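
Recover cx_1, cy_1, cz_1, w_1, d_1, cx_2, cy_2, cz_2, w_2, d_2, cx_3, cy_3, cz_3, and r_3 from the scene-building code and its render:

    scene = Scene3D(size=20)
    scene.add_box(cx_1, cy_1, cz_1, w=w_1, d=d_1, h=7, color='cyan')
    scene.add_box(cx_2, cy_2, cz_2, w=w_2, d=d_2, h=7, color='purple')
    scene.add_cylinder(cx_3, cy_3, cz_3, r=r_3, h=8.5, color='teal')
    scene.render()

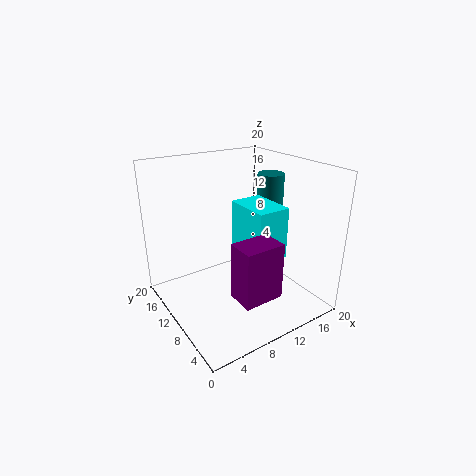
cx_1 = 10
cy_1 = 5
cz_1 = 8
w_1 = 4.5
d_1 = 6.5
cx_2 = 5
cy_2 = 0.5
cz_2 = 6
w_2 = 5
d_2 = 3.5
cx_3 = 17.5
cy_3 = 12.5
cz_3 = 9
r_3 = 2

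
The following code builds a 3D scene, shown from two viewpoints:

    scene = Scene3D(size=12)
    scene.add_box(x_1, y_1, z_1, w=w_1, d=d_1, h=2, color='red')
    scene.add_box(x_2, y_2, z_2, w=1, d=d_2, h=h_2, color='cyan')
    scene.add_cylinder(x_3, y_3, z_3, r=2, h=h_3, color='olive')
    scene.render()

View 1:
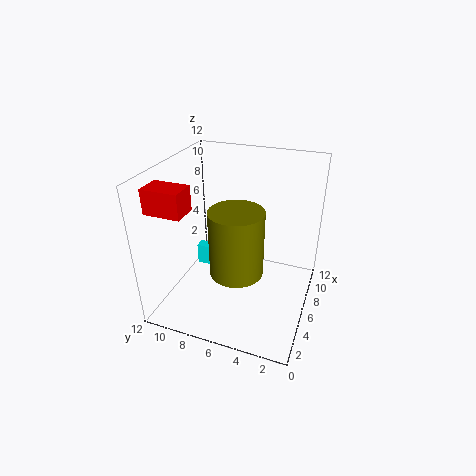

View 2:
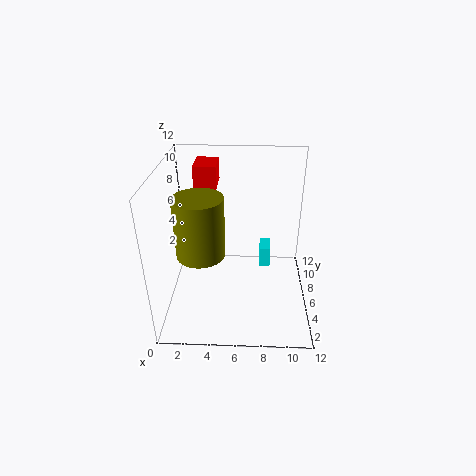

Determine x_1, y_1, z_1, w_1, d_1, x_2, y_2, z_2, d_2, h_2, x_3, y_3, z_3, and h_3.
x_1 = 2
y_1 = 9
z_1 = 9
w_1 = 2
d_1 = 3
x_2 = 8
y_2 = 9
z_2 = 1
d_2 = 2
h_2 = 2
x_3 = 3
y_3 = 5
z_3 = 5
h_3 = 5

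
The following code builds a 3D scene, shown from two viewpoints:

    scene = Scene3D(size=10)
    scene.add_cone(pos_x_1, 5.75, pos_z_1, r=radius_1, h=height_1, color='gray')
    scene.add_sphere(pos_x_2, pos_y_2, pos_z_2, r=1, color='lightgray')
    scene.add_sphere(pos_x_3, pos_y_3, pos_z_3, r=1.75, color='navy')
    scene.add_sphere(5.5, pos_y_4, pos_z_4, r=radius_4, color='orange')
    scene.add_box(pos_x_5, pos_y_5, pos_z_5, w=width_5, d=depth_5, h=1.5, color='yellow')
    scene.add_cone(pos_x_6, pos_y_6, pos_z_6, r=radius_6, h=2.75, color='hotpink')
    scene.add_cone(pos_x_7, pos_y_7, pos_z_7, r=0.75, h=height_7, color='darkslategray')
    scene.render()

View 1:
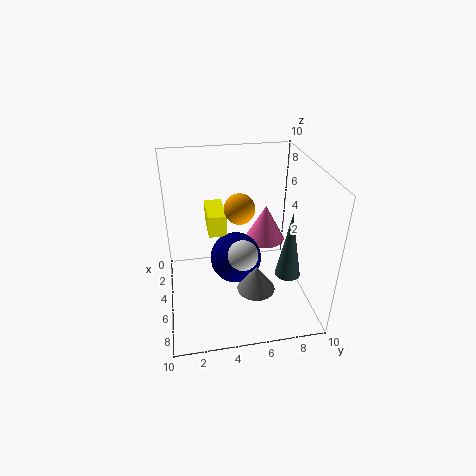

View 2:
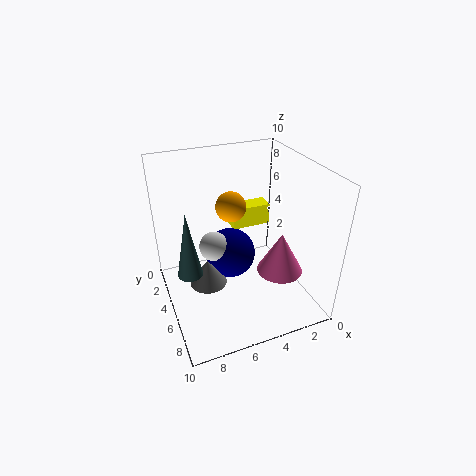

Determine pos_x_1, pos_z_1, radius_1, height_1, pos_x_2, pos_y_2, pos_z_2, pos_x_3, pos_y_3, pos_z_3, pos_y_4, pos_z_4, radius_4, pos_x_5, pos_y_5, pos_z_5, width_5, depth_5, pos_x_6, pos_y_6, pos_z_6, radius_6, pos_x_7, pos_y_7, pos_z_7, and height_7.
pos_x_1 = 7.5, pos_z_1 = 2.5, radius_1 = 1.25, height_1 = 1.75, pos_x_2 = 6.75, pos_y_2 = 5, pos_z_2 = 4.75, pos_x_3 = 5.5, pos_y_3 = 4.75, pos_z_3 = 3.75, pos_y_4 = 5, pos_z_4 = 7.5, radius_4 = 1, pos_x_5 = 2.25, pos_y_5 = 3, pos_z_5 = 5.25, width_5 = 2.75, depth_5 = 1.25, pos_x_6 = 3, pos_y_6 = 7.5, pos_z_6 = 3.5, radius_6 = 1.5, pos_x_7 = 9, pos_y_7 = 7.25, pos_z_7 = 4.75, height_7 = 4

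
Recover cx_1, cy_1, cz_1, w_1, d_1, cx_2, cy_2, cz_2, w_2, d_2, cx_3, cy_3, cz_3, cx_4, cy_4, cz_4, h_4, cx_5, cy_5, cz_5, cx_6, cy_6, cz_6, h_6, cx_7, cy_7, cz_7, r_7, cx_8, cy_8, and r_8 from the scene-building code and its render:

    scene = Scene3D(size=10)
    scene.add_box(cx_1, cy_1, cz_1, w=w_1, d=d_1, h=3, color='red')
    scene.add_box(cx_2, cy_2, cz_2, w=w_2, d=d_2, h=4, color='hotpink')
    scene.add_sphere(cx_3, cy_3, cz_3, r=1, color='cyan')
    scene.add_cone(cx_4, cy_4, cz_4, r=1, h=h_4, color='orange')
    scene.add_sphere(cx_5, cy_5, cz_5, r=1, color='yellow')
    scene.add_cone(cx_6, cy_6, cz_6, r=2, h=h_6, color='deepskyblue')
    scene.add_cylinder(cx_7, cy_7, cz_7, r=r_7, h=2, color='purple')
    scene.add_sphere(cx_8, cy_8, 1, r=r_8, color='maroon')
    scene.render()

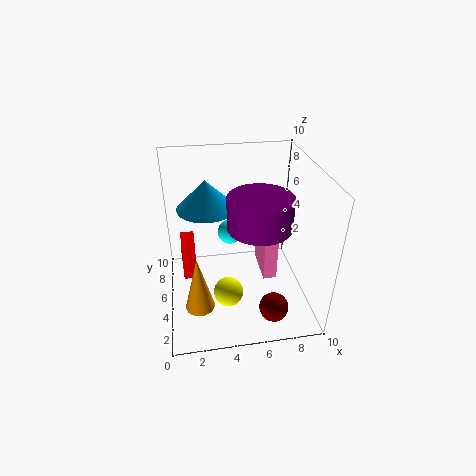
cx_1 = 1
cy_1 = 6
cz_1 = 1
w_1 = 1
d_1 = 2
cx_2 = 7
cy_2 = 5
cz_2 = 1
w_2 = 1
d_2 = 3
cx_3 = 5
cy_3 = 9
cz_3 = 3
cx_4 = 2
cy_4 = 3
cz_4 = 1
h_4 = 4
cx_5 = 4
cy_5 = 3
cz_5 = 2
cx_6 = 3
cy_6 = 6
cz_6 = 7
h_6 = 2
cx_7 = 6
cy_7 = 3
cz_7 = 7
r_7 = 2
cx_8 = 7
cy_8 = 2
r_8 = 1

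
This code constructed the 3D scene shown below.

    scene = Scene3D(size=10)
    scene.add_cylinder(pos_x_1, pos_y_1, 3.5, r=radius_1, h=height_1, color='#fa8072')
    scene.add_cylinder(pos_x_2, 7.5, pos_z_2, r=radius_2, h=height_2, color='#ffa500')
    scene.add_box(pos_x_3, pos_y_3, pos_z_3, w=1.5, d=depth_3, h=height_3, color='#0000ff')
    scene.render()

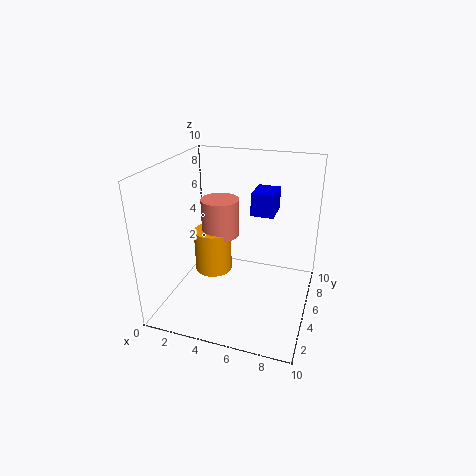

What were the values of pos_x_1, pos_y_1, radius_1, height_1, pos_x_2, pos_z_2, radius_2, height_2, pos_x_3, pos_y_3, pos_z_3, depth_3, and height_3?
pos_x_1 = 2.5; pos_y_1 = 8; radius_1 = 1.5; height_1 = 3; pos_x_2 = 2; pos_z_2 = 0.5; radius_2 = 1.5; height_2 = 3.5; pos_x_3 = 6; pos_y_3 = 4.5; pos_z_3 = 7; depth_3 = 2; height_3 = 1.5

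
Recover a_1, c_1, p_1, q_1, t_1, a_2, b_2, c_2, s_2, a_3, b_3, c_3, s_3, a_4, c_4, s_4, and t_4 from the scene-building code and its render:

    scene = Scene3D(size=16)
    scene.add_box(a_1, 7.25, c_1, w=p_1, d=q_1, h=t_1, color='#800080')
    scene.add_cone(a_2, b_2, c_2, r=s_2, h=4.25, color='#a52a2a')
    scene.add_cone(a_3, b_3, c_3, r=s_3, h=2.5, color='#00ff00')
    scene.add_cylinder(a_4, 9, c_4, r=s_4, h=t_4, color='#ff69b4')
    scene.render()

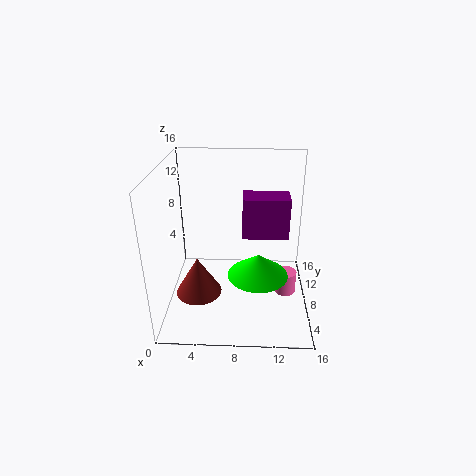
a_1 = 8.5
c_1 = 8.25
p_1 = 5
q_1 = 3
t_1 = 4.5
a_2 = 3.75
b_2 = 5.5
c_2 = 2.5
s_2 = 2.5
a_3 = 10.25
b_3 = 5.75
c_3 = 4.75
s_3 = 3.25
a_4 = 13.75
c_4 = 0.25
s_4 = 1.25
t_4 = 2.75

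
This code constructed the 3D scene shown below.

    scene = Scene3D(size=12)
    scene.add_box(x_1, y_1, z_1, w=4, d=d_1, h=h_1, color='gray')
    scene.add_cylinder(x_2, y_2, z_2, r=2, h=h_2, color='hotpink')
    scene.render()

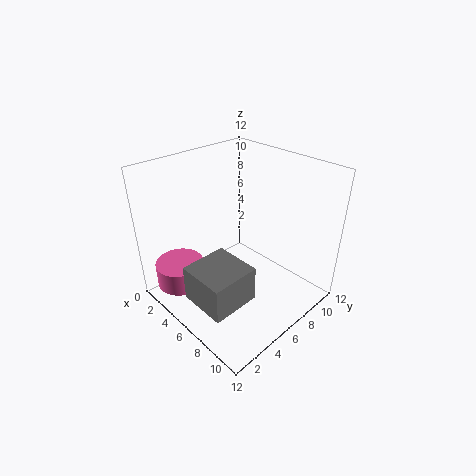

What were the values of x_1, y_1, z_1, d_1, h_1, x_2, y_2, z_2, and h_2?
x_1 = 5
y_1 = 1
z_1 = 2
d_1 = 4
h_1 = 3
x_2 = 3
y_2 = 2
z_2 = 2
h_2 = 2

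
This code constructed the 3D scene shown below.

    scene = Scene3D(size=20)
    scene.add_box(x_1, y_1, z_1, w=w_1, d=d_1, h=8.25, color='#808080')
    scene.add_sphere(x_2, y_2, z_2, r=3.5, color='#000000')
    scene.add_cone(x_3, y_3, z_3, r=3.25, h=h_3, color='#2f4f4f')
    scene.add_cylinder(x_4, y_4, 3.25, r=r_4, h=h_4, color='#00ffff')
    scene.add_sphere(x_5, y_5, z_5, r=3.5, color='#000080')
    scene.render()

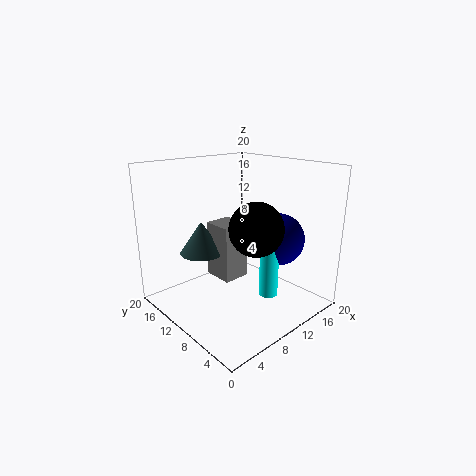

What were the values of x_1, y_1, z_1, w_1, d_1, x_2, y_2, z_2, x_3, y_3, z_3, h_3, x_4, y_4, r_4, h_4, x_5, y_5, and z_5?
x_1 = 8.75
y_1 = 11
z_1 = 3
w_1 = 4
d_1 = 4.5
x_2 = 9.25
y_2 = 5.75
z_2 = 12.5
x_3 = 7.75
y_3 = 15.5
z_3 = 6.75
h_3 = 4.75
x_4 = 10.75
y_4 = 4.75
r_4 = 1.25
h_4 = 7
x_5 = 13.25
y_5 = 5.5
z_5 = 10.25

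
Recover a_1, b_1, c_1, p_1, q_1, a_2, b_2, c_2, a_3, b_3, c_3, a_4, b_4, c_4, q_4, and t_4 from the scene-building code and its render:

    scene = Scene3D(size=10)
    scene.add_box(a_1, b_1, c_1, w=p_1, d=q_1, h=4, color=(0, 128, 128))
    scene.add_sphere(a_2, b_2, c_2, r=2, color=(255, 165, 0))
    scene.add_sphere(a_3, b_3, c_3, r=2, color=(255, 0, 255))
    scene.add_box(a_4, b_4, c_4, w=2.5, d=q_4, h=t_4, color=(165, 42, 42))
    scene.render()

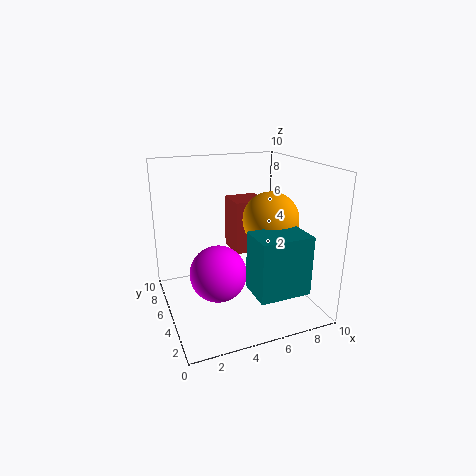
a_1 = 5
b_1 = 1
c_1 = 2
p_1 = 3.5
q_1 = 2.5
a_2 = 7.5
b_2 = 5
c_2 = 6
a_3 = 3.5
b_3 = 5
c_3 = 2.5
a_4 = 5.5
b_4 = 6.5
c_4 = 3
q_4 = 2.5
t_4 = 4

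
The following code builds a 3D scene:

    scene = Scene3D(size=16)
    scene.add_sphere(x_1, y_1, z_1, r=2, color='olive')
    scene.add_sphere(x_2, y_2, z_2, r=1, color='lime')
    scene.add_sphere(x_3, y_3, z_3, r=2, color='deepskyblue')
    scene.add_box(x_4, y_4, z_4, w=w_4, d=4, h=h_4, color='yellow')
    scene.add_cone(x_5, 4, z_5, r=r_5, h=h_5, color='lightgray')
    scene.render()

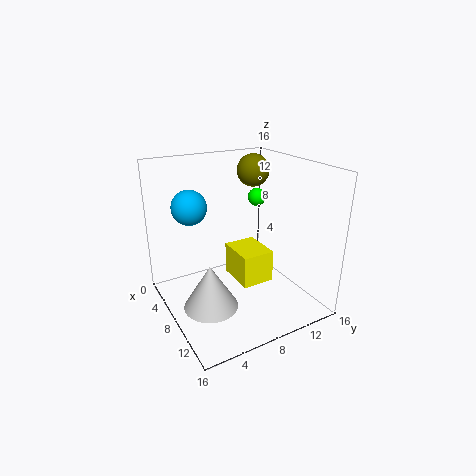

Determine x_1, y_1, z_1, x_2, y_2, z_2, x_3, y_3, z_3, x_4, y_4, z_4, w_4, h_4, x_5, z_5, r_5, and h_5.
x_1 = 3, y_1 = 13, z_1 = 14, x_2 = 7, y_2 = 11, z_2 = 12, x_3 = 4, y_3 = 4, z_3 = 11, x_4 = 3, y_4 = 9, z_4 = 1, w_4 = 5, h_4 = 4, x_5 = 9, z_5 = 1, r_5 = 3, h_5 = 5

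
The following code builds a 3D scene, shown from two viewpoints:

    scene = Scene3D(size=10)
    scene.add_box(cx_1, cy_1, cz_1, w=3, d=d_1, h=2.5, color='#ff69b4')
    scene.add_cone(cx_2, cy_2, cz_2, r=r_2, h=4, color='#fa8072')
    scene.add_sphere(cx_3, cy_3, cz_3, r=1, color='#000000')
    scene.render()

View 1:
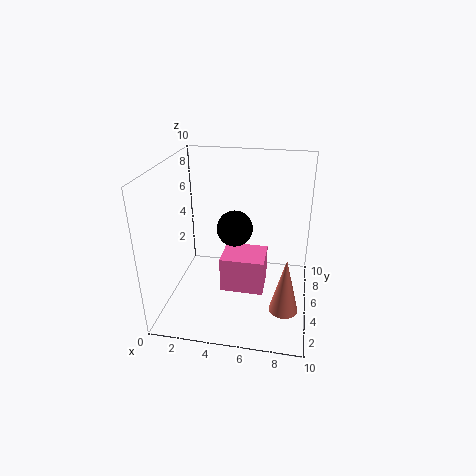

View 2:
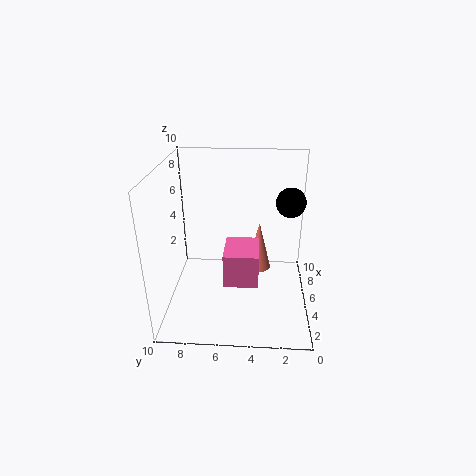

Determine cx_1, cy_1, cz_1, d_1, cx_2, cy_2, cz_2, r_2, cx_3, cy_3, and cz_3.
cx_1 = 4
cy_1 = 3.5
cz_1 = 1.5
d_1 = 2.5
cx_2 = 8.5
cy_2 = 3.5
cz_2 = 0.5
r_2 = 1
cx_3 = 5.5
cy_3 = 1.5
cz_3 = 7.5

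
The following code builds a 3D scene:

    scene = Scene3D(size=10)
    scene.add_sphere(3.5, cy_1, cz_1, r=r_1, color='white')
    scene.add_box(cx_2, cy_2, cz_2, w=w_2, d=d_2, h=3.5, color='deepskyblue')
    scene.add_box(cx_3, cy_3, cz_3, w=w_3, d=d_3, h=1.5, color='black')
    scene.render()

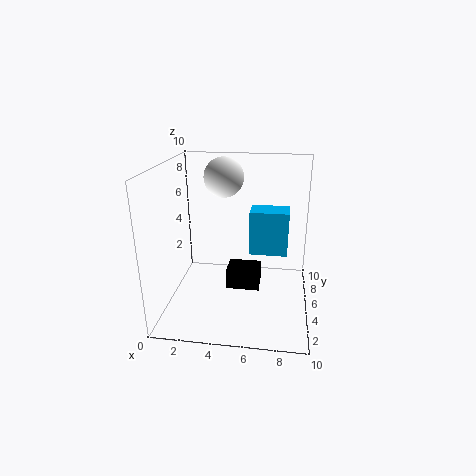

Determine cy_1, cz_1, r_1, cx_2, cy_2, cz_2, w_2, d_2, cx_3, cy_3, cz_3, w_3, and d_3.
cy_1 = 8; cz_1 = 8.5; r_1 = 1.5; cx_2 = 5.5; cy_2 = 7.5; cz_2 = 2.5; w_2 = 3; d_2 = 2; cx_3 = 4; cy_3 = 5.5; cz_3 = 0.5; w_3 = 2.5; d_3 = 2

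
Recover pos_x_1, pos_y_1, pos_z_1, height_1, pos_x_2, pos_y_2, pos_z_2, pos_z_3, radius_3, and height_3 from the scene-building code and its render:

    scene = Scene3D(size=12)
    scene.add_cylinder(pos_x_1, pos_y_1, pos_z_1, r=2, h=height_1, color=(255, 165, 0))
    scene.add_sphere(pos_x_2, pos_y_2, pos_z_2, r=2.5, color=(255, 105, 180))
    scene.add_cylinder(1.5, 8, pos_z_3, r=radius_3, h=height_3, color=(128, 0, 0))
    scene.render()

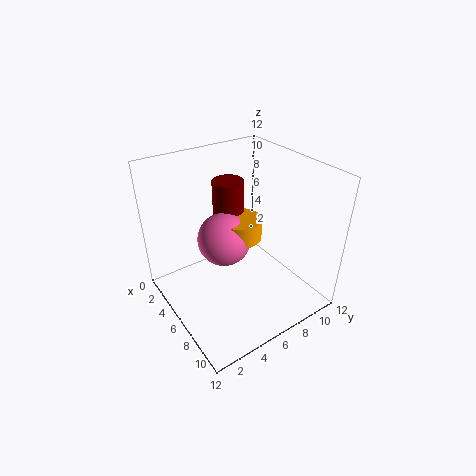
pos_x_1 = 3.5
pos_y_1 = 8
pos_z_1 = 4
height_1 = 2
pos_x_2 = 3
pos_y_2 = 6.5
pos_z_2 = 4
pos_z_3 = 4.5
radius_3 = 1.5
height_3 = 4.5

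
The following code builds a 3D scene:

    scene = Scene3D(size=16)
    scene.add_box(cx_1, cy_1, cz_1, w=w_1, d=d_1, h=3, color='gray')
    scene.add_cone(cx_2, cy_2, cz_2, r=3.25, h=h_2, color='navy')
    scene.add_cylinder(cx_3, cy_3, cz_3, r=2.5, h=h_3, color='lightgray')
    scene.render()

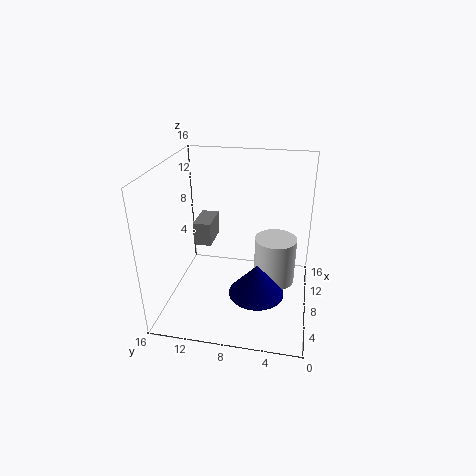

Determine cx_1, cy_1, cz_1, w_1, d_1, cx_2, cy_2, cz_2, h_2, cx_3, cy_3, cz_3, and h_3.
cx_1 = 11.5
cy_1 = 12.25
cz_1 = 4.5
w_1 = 4.25
d_1 = 2.25
cx_2 = 7.75
cy_2 = 5.75
cz_2 = 1
h_2 = 3.75
cx_3 = 11
cy_3 = 4
cz_3 = 1
h_3 = 5.75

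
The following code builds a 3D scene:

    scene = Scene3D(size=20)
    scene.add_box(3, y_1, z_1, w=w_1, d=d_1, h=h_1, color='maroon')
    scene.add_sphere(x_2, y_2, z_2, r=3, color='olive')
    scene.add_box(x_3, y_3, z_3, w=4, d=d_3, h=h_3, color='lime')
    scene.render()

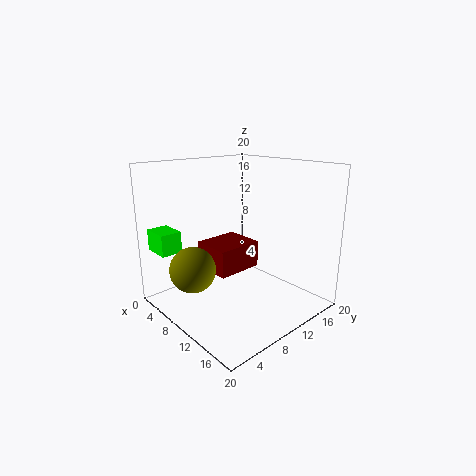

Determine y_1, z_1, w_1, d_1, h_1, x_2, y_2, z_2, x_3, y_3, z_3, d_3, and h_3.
y_1 = 8; z_1 = 4; w_1 = 6; d_1 = 7; h_1 = 4; x_2 = 9; y_2 = 3; z_2 = 7; x_3 = 1; y_3 = 1; z_3 = 8; d_3 = 3; h_3 = 3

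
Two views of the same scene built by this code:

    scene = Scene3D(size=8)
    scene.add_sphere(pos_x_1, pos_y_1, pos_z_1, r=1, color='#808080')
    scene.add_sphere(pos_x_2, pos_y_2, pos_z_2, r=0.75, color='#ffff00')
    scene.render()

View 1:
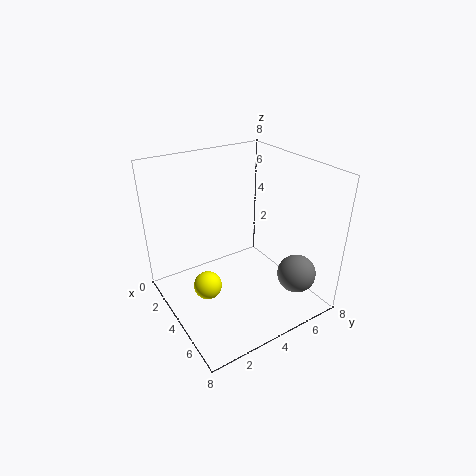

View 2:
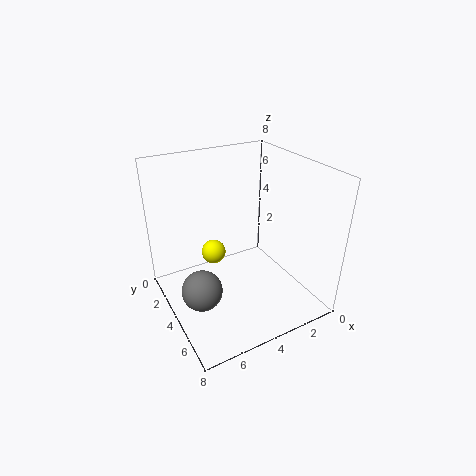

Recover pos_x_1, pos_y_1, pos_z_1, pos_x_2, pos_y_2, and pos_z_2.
pos_x_1 = 7
pos_y_1 = 5.75
pos_z_1 = 2.75
pos_x_2 = 4.5
pos_y_2 = 1.75
pos_z_2 = 2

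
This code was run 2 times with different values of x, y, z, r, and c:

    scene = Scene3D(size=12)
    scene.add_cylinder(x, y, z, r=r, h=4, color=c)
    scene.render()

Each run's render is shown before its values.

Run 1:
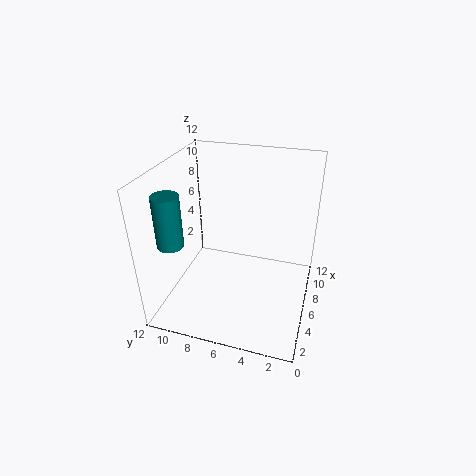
x = 2; y = 10; z = 7; r = 1; c = 'teal'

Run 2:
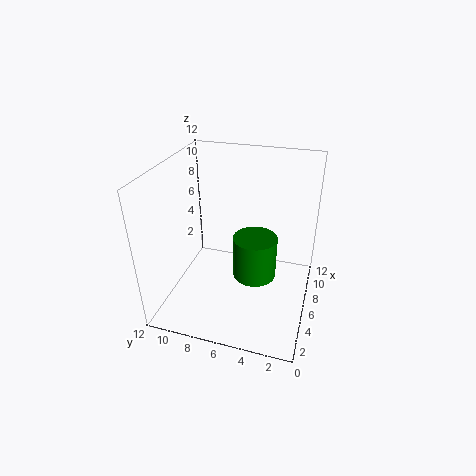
x = 8; y = 5; z = 1; r = 2; c = 'green'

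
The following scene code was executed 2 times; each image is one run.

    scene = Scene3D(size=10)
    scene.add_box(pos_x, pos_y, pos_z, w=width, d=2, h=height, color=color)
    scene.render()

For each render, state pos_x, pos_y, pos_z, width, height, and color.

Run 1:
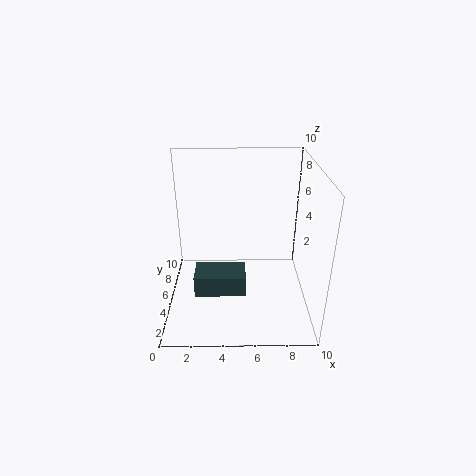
pos_x = 2, pos_y = 3, pos_z = 1.5, width = 3.5, height = 1.5, color = 'darkslategray'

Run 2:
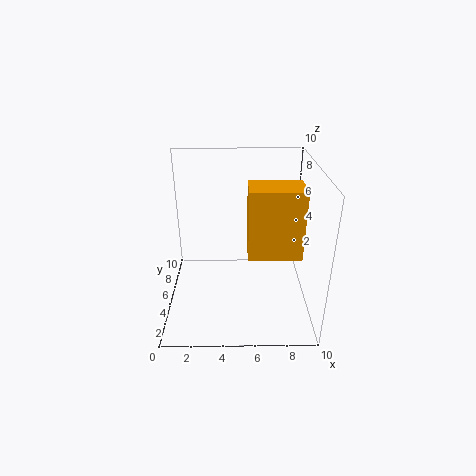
pos_x = 5.5, pos_y = 0.5, pos_z = 6, width = 3, height = 4, color = 'orange'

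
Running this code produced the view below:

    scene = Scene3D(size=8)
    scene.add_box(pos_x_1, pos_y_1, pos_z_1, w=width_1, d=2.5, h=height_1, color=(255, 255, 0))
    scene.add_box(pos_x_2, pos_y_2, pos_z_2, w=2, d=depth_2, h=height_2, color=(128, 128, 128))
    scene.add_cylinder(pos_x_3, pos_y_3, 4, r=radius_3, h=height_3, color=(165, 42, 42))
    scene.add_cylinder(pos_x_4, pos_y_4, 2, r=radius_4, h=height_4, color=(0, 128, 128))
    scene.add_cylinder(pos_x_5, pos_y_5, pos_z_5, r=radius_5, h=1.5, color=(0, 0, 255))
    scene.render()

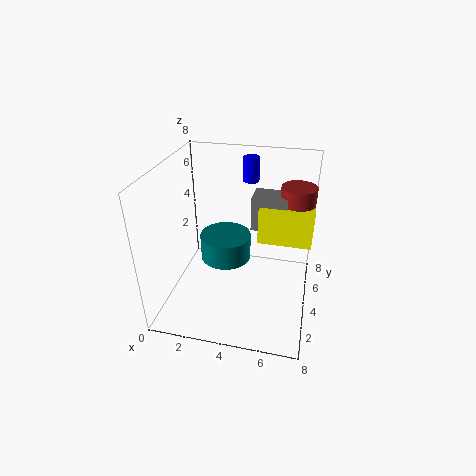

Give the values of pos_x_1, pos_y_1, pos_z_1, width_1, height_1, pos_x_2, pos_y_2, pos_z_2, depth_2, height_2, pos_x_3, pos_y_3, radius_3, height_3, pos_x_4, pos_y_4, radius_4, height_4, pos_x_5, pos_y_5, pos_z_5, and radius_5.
pos_x_1 = 5, pos_y_1 = 4.5, pos_z_1 = 3.5, width_1 = 3, height_1 = 2, pos_x_2 = 4.5, pos_y_2 = 5, pos_z_2 = 4, depth_2 = 1.5, height_2 = 2, pos_x_3 = 7, pos_y_3 = 6, radius_3 = 1, height_3 = 2.5, pos_x_4 = 3, pos_y_4 = 5, radius_4 = 1.5, height_4 = 1.5, pos_x_5 = 4, pos_y_5 = 7.5, pos_z_5 = 6, radius_5 = 0.5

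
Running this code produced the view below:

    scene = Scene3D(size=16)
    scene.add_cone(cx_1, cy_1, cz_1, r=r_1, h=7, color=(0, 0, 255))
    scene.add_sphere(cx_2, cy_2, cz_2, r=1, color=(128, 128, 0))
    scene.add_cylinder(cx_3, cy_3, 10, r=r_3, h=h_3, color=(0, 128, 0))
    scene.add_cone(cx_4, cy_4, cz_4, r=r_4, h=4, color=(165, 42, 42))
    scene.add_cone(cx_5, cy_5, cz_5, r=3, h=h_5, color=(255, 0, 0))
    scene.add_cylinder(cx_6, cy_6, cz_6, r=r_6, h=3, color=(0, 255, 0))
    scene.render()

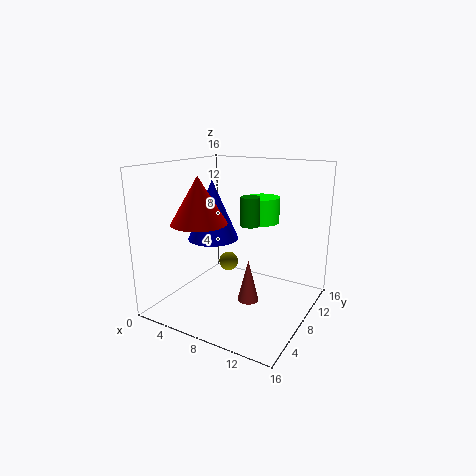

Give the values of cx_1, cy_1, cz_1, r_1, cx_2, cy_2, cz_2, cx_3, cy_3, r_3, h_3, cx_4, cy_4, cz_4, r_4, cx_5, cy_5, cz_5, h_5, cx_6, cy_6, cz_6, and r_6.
cx_1 = 4; cy_1 = 9; cz_1 = 7; r_1 = 3; cx_2 = 8; cy_2 = 6; cz_2 = 6; cx_3 = 10; cy_3 = 7; r_3 = 1; h_3 = 3; cx_4 = 12; cy_4 = 3; cz_4 = 4; r_4 = 1; cx_5 = 5; cy_5 = 5; cz_5 = 10; h_5 = 5; cx_6 = 9; cy_6 = 12; cz_6 = 9; r_6 = 2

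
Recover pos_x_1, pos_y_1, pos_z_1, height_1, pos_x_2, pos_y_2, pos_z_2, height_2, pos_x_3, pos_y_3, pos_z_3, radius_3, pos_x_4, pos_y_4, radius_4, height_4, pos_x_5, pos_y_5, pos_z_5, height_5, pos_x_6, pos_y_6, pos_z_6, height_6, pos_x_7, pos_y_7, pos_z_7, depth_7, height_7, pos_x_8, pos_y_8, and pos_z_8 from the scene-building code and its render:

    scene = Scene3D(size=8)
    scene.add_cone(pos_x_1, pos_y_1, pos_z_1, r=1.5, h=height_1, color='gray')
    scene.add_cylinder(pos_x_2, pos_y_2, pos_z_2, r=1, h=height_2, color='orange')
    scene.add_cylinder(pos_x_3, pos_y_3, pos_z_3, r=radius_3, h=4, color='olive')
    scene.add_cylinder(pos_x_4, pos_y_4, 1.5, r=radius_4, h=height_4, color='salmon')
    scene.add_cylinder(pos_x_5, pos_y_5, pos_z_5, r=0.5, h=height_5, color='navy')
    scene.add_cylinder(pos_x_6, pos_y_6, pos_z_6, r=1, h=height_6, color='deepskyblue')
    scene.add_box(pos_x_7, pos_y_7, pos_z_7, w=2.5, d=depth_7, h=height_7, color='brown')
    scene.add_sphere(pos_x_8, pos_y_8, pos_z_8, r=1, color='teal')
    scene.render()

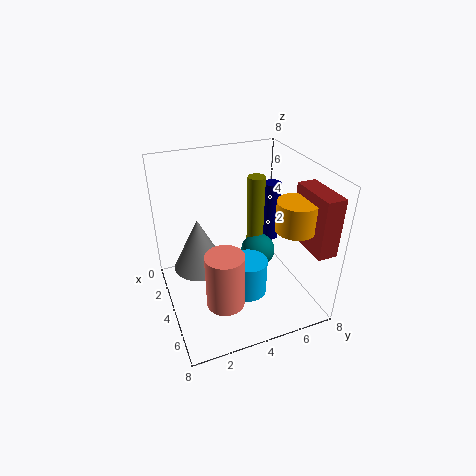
pos_x_1 = 3; pos_y_1 = 2; pos_z_1 = 2; height_1 = 3; pos_x_2 = 6.5; pos_y_2 = 6; pos_z_2 = 5.5; height_2 = 1.5; pos_x_3 = 3; pos_y_3 = 5.5; pos_z_3 = 3; radius_3 = 0.5; pos_x_4 = 6; pos_y_4 = 2.5; radius_4 = 1; height_4 = 3; pos_x_5 = 3; pos_y_5 = 6.5; pos_z_5 = 3; height_5 = 3.5; pos_x_6 = 5.5; pos_y_6 = 4; pos_z_6 = 1.5; height_6 = 2; pos_x_7 = 5.5; pos_y_7 = 6.5; pos_z_7 = 4.5; depth_7 = 1; height_7 = 3; pos_x_8 = 3.5; pos_y_8 = 5.5; pos_z_8 = 2.5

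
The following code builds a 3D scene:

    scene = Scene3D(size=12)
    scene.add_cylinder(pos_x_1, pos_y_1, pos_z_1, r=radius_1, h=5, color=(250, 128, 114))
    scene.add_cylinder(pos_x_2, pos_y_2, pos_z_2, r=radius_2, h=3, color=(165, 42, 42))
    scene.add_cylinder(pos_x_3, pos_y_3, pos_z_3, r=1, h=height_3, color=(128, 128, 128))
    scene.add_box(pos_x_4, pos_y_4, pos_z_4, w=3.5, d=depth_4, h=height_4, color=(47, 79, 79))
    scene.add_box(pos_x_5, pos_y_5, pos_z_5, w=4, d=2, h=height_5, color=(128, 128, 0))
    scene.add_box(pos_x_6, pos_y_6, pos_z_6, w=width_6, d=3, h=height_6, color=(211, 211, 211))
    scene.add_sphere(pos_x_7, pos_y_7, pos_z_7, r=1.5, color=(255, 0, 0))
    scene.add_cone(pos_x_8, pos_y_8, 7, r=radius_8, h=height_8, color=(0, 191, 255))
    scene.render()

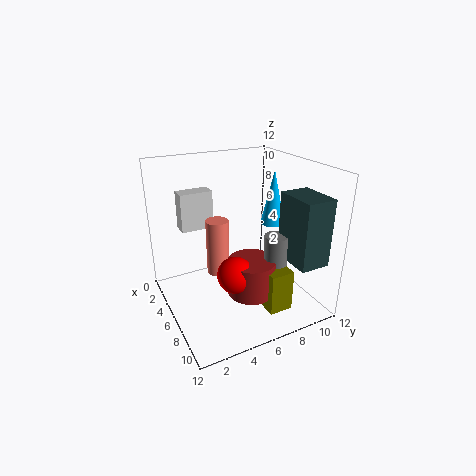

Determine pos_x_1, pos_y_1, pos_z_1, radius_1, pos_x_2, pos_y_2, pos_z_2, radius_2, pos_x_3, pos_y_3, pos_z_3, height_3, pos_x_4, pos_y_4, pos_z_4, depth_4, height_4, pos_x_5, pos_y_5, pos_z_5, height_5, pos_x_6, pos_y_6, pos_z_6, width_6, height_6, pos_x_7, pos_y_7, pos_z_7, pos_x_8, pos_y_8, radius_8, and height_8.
pos_x_1 = 4; pos_y_1 = 5; pos_z_1 = 2; radius_1 = 1; pos_x_2 = 7.5; pos_y_2 = 6.5; pos_z_2 = 1.5; radius_2 = 2; pos_x_3 = 8; pos_y_3 = 8.5; pos_z_3 = 0.5; height_3 = 6; pos_x_4 = 7.5; pos_y_4 = 9; pos_z_4 = 4.5; depth_4 = 2.5; height_4 = 5.5; pos_x_5 = 6; pos_y_5 = 7; pos_z_5 = 0.5; height_5 = 3.5; pos_x_6 = 0.5; pos_y_6 = 2.5; pos_z_6 = 5.5; width_6 = 1.5; height_6 = 3.5; pos_x_7 = 7.5; pos_y_7 = 5; pos_z_7 = 3.5; pos_x_8 = 6.5; pos_y_8 = 9; radius_8 = 1; height_8 = 4.5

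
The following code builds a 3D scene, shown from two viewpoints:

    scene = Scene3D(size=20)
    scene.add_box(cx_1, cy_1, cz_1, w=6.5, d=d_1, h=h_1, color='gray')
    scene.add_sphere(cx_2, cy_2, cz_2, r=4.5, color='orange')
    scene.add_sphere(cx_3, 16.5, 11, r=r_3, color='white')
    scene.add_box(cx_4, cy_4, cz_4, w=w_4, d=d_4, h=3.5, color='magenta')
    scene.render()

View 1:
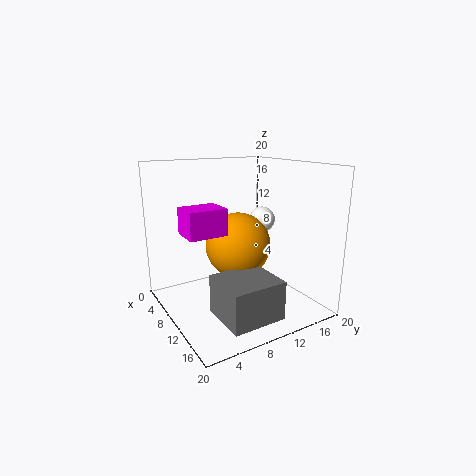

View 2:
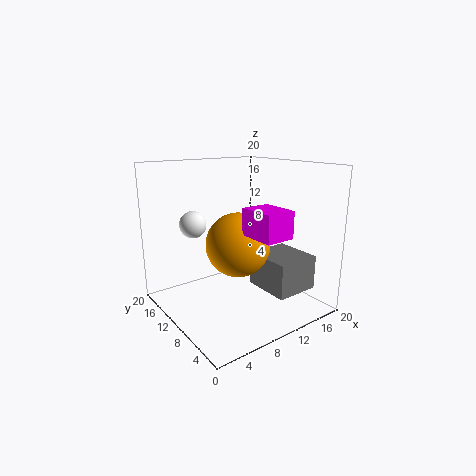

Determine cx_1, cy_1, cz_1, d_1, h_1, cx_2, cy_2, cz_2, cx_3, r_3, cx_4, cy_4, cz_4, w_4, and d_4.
cx_1 = 13; cy_1 = 4; cz_1 = 2; d_1 = 7; h_1 = 5; cx_2 = 10; cy_2 = 10; cz_2 = 9; cx_3 = 6.5; r_3 = 2; cx_4 = 8.5; cy_4 = 2; cz_4 = 11.5; w_4 = 4; d_4 = 5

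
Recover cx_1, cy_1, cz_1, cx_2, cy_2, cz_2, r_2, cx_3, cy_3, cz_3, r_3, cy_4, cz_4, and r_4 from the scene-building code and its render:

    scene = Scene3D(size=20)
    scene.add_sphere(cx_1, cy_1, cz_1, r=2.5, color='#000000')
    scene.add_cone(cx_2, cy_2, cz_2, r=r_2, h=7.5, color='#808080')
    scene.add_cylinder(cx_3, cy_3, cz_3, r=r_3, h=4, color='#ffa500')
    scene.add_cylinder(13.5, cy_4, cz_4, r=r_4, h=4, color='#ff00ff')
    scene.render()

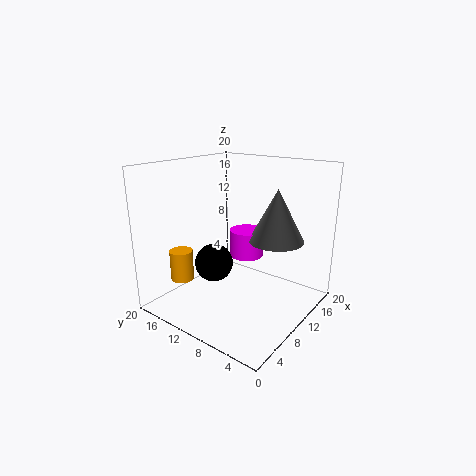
cx_1 = 6, cy_1 = 11, cz_1 = 7.5, cx_2 = 14.5, cy_2 = 6.5, cz_2 = 9, r_2 = 4, cx_3 = 3, cy_3 = 14, cz_3 = 5.5, r_3 = 1.5, cy_4 = 11, cz_4 = 6, r_4 = 2.5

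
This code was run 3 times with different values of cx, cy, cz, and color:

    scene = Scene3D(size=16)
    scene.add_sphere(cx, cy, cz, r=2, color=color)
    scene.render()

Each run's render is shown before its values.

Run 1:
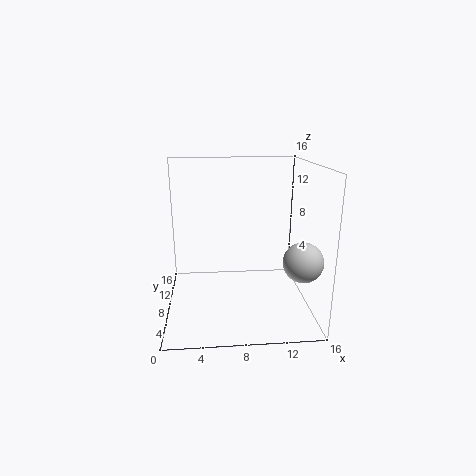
cx = 14; cy = 3; cz = 7; color = 'lightgray'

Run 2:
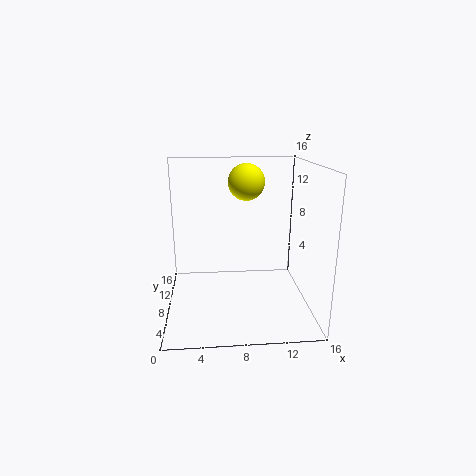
cx = 9; cy = 9; cz = 14; color = 'yellow'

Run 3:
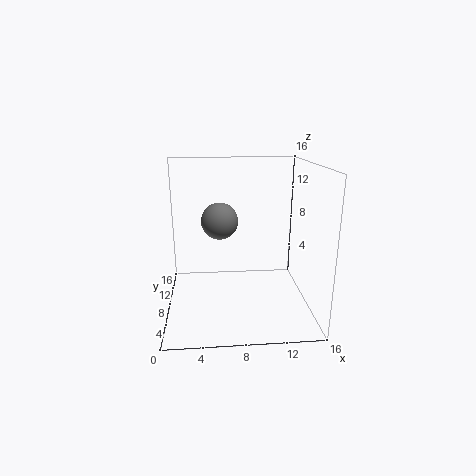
cx = 6; cy = 8; cz = 10; color = 'gray'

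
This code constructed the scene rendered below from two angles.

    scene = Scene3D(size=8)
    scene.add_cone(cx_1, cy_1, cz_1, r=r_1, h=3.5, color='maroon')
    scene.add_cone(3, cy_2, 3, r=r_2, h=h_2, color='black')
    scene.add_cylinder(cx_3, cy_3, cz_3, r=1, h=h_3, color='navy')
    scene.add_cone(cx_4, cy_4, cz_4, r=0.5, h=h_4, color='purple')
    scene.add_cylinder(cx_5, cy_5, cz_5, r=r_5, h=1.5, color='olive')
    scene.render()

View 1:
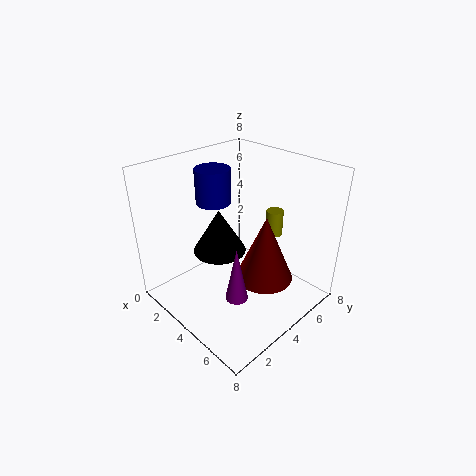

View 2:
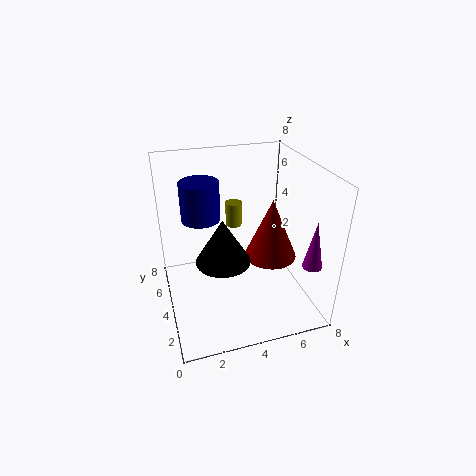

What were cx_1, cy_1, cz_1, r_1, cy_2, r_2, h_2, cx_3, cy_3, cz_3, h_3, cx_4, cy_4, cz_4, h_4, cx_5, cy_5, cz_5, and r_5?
cx_1 = 6; cy_1 = 4; cz_1 = 2.5; r_1 = 1.5; cy_2 = 3.5; r_2 = 1.5; h_2 = 2.5; cx_3 = 2; cy_3 = 4; cz_3 = 5.5; h_3 = 2; cx_4 = 7; cy_4 = 1; cz_4 = 3.5; h_4 = 2.5; cx_5 = 4.5; cy_5 = 6.5; cz_5 = 3.5; r_5 = 0.5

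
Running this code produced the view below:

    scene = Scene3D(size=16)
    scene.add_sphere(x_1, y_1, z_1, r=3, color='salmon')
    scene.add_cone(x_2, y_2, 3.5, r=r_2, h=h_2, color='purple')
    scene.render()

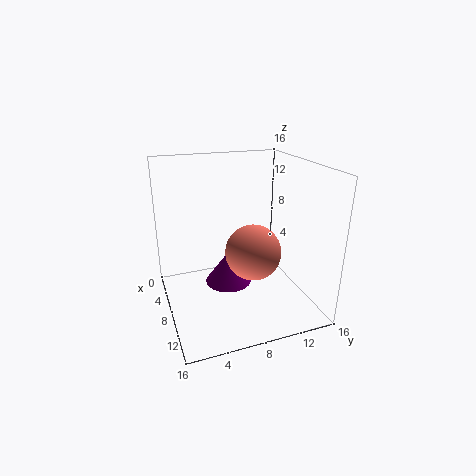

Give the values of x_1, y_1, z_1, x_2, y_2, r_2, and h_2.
x_1 = 10; y_1 = 9; z_1 = 7; x_2 = 9; y_2 = 6.5; r_2 = 2.5; h_2 = 3.5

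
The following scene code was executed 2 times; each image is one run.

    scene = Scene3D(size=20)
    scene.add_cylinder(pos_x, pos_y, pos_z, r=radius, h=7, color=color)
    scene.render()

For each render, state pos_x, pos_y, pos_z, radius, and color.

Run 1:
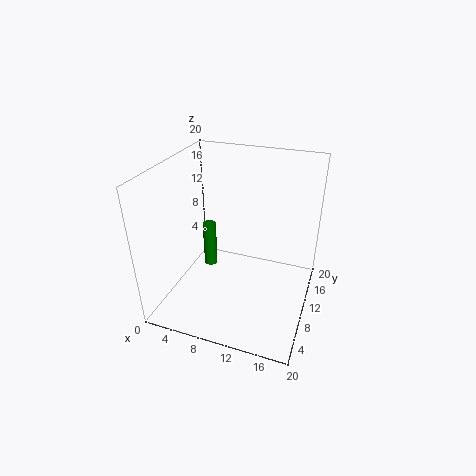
pos_x = 4.5, pos_y = 12.5, pos_z = 3, radius = 1, color = 'green'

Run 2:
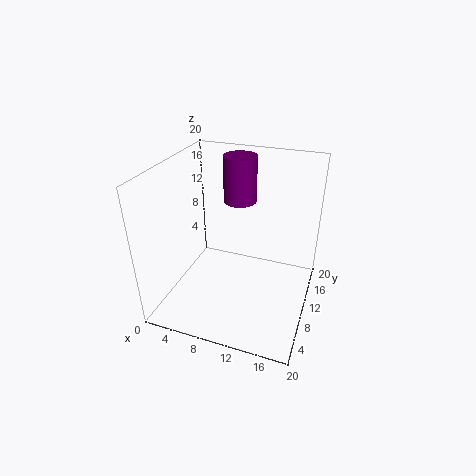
pos_x = 8, pos_y = 16.5, pos_z = 12.5, radius = 2.5, color = 'purple'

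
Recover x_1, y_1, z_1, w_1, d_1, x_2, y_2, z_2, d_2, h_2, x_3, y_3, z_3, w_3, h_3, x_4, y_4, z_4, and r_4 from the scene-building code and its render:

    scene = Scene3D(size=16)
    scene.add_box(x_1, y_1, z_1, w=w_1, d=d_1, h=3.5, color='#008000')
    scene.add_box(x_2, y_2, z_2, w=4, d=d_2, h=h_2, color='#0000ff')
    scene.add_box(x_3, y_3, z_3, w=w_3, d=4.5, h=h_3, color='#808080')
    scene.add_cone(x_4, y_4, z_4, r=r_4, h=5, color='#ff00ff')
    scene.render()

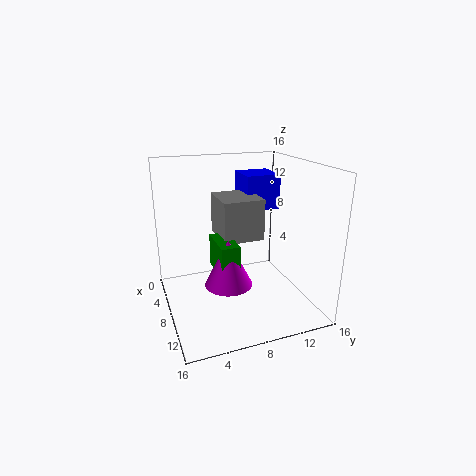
x_1 = 7, y_1 = 5, z_1 = 5, w_1 = 4.5, d_1 = 2, x_2 = 3, y_2 = 9.5, z_2 = 10.5, d_2 = 4, h_2 = 4, x_3 = 4.5, y_3 = 6, z_3 = 8, w_3 = 5, h_3 = 4.5, x_4 = 10.5, y_4 = 6, z_4 = 4, r_4 = 2.5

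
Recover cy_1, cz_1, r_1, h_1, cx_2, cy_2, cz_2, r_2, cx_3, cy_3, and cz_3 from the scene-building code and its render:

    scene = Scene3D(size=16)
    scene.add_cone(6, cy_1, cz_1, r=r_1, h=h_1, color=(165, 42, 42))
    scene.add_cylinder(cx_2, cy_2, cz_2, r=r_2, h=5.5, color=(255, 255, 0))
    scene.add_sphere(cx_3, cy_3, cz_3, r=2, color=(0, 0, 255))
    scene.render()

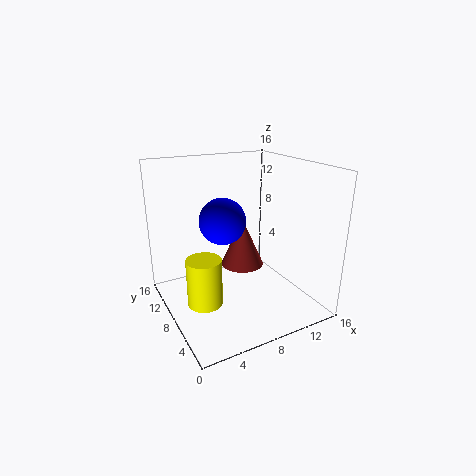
cy_1 = 3.5, cz_1 = 7.5, r_1 = 2, h_1 = 4.5, cx_2 = 4, cy_2 = 8.5, cz_2 = 0.5, r_2 = 2, cx_3 = 3.5, cy_3 = 2.5, cz_3 = 12.5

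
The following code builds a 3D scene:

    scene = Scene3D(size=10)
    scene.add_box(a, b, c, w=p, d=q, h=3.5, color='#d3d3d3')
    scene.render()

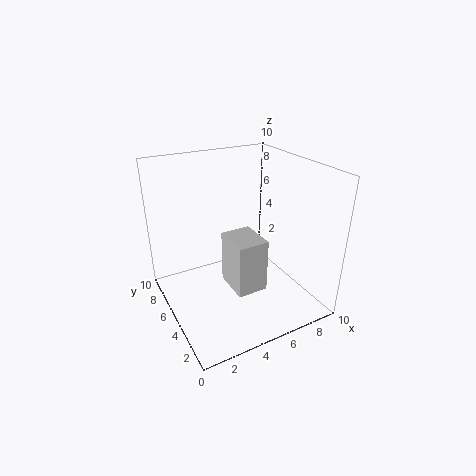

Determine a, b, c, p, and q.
a = 3.5
b = 2
c = 2.5
p = 2
q = 2.5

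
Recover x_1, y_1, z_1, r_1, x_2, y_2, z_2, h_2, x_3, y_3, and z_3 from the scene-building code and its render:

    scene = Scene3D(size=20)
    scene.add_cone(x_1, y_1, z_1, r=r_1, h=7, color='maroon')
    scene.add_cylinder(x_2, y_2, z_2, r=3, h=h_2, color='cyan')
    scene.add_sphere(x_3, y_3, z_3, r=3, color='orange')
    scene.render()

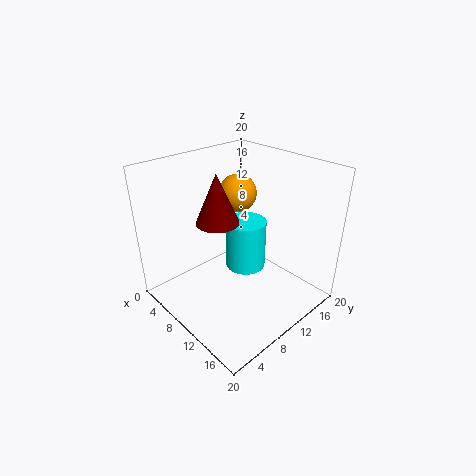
x_1 = 7.5
y_1 = 8.5
z_1 = 12
r_1 = 3
x_2 = 8.5
y_2 = 13
z_2 = 3.5
h_2 = 7.5
x_3 = 3.5
y_3 = 16
z_3 = 13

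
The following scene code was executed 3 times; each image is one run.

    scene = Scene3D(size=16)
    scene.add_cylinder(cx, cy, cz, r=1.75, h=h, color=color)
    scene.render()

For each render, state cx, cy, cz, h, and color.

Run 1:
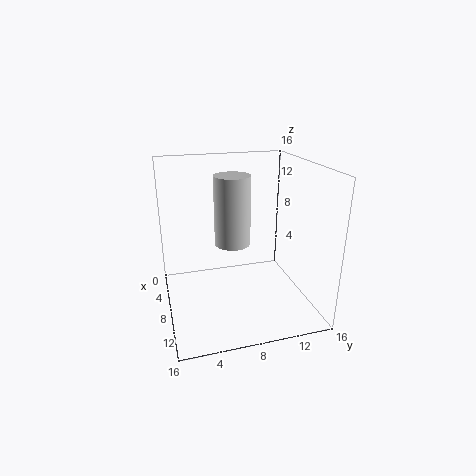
cx = 11.25; cy = 6.5; cz = 9; h = 6.75; color = 'lightgray'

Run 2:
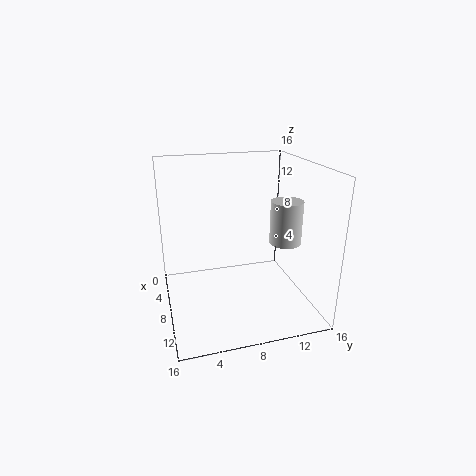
cx = 9.5; cy = 13; cz = 7.5; h = 4.75; color = 'lightgray'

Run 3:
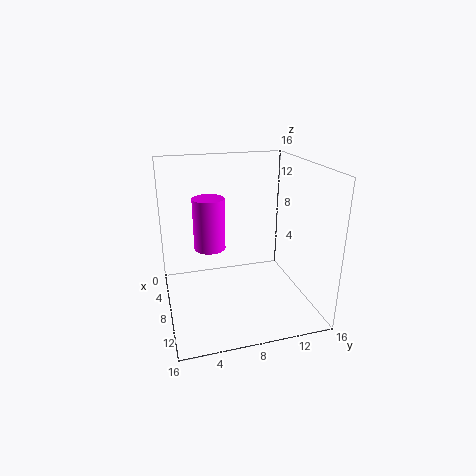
cx = 7; cy = 5; cz = 6.75; h = 5.75; color = 'magenta'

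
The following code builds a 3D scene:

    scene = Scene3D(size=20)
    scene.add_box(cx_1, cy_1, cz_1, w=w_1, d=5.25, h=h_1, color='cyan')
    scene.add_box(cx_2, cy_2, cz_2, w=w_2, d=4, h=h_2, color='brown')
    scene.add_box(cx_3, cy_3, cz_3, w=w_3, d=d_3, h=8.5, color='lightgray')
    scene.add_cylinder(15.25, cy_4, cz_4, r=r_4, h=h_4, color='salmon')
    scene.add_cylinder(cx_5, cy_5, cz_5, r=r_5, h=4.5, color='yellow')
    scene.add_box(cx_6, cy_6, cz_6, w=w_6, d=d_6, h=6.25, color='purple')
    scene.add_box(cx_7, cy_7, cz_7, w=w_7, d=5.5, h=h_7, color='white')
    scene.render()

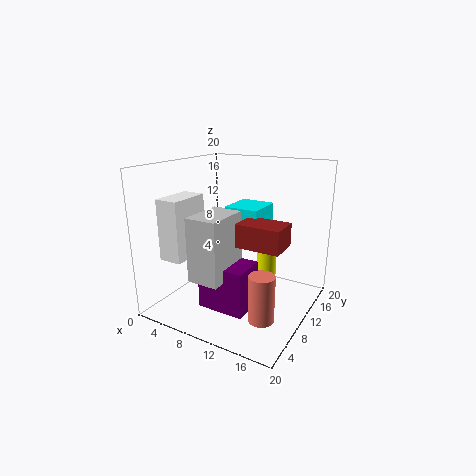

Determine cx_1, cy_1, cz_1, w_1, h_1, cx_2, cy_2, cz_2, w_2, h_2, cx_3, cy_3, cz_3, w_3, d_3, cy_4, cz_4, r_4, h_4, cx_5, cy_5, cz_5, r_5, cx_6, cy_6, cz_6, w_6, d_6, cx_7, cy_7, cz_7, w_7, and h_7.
cx_1 = 8.5, cy_1 = 9, cz_1 = 10.5, w_1 = 4.75, h_1 = 4, cx_2 = 12, cy_2 = 5.75, cz_2 = 10.5, w_2 = 5.75, h_2 = 3, cx_3 = 6.75, cy_3 = 2.75, cz_3 = 5.75, w_3 = 4.25, d_3 = 6.5, cy_4 = 7, cz_4 = 0.25, r_4 = 1.75, h_4 = 6.5, cx_5 = 11.75, cy_5 = 16, cz_5 = 2.5, r_5 = 1.5, cx_6 = 7, cy_6 = 4.5, cz_6 = 1.25, w_6 = 6.5, d_6 = 4.75, cx_7 = 3.75, cy_7 = 1.25, cz_7 = 8.75, w_7 = 3, h_7 = 7.75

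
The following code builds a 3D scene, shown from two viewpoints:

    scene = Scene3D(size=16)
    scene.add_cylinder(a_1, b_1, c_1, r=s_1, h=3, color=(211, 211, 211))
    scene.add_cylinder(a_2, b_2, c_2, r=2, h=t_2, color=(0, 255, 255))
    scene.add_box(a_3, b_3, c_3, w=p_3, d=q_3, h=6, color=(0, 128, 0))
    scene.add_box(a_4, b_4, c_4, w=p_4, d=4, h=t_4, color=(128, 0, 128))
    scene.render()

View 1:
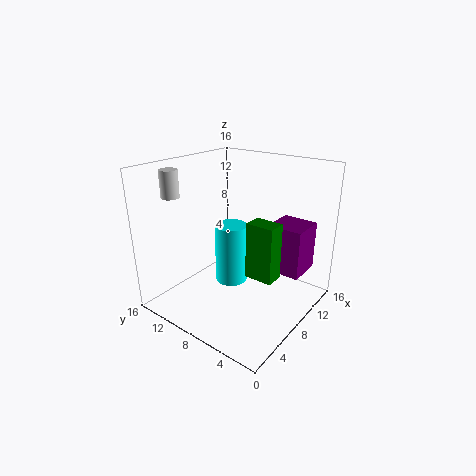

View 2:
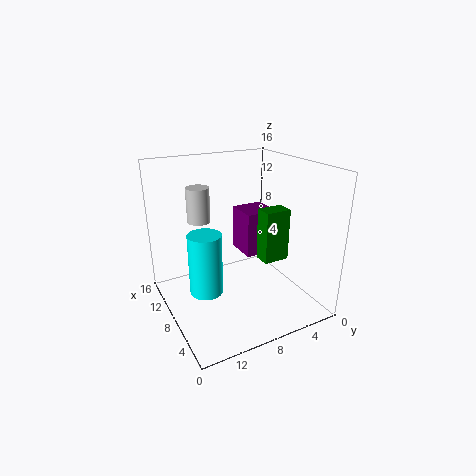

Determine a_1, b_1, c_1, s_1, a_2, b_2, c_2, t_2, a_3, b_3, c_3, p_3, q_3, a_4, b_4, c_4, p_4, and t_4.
a_1 = 4
b_1 = 14
c_1 = 12.5
s_1 = 1
a_2 = 10.5
b_2 = 11
c_2 = 0.5
t_2 = 7.5
a_3 = 6
b_3 = 2.5
c_3 = 5
p_3 = 2
q_3 = 3
a_4 = 10
b_4 = 1.5
c_4 = 4
p_4 = 4
t_4 = 5.5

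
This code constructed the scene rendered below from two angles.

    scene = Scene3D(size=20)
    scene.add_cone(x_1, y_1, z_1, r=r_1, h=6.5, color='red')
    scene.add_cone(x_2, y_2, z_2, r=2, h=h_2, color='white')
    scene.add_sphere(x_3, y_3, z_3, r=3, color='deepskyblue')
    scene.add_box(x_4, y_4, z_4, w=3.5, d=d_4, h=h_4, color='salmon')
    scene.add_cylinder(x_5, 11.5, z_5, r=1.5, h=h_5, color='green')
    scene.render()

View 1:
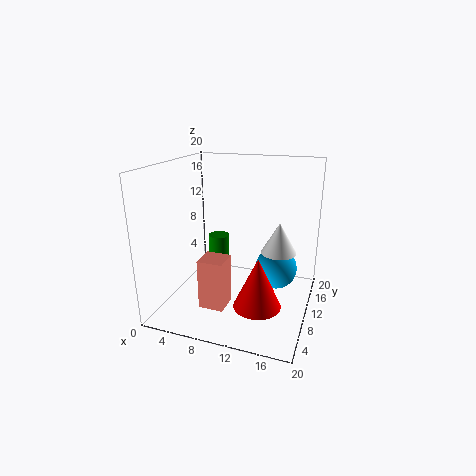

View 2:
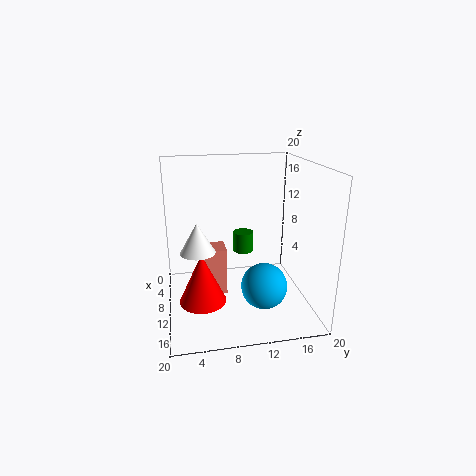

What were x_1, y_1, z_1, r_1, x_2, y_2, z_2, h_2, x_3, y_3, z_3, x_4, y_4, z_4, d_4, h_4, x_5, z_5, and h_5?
x_1 = 14.5; y_1 = 4.5; z_1 = 3.5; r_1 = 3; x_2 = 17; y_2 = 4; z_2 = 11.5; h_2 = 3.5; x_3 = 15; y_3 = 12.5; z_3 = 5; x_4 = 6; y_4 = 5; z_4 = 1; d_4 = 3.5; h_4 = 7; x_5 = 6.5; z_5 = 6.5; h_5 = 3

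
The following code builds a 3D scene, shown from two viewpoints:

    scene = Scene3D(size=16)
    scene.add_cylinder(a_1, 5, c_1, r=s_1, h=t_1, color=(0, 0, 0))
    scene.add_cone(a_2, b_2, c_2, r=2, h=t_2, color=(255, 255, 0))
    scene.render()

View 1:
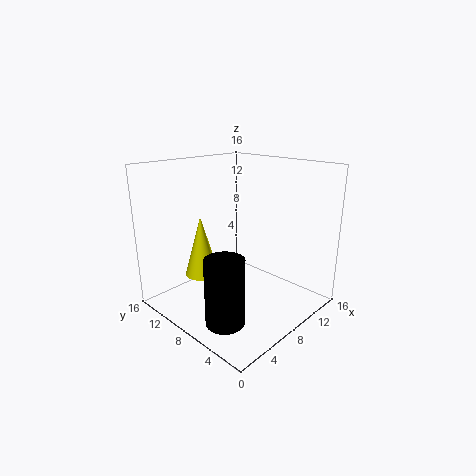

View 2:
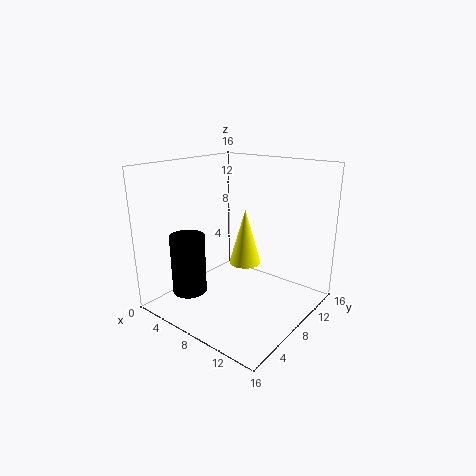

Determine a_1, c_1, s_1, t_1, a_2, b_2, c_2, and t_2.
a_1 = 3, c_1 = 1, s_1 = 2, t_1 = 7, a_2 = 6, b_2 = 12, c_2 = 3, t_2 = 7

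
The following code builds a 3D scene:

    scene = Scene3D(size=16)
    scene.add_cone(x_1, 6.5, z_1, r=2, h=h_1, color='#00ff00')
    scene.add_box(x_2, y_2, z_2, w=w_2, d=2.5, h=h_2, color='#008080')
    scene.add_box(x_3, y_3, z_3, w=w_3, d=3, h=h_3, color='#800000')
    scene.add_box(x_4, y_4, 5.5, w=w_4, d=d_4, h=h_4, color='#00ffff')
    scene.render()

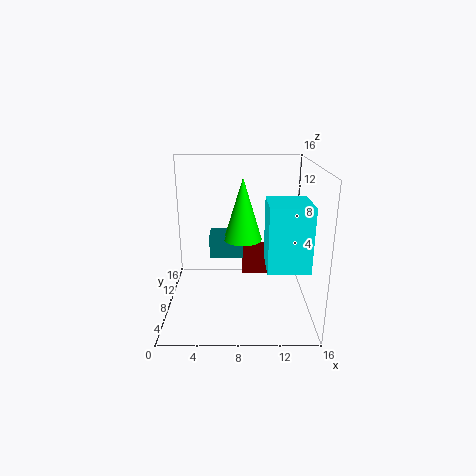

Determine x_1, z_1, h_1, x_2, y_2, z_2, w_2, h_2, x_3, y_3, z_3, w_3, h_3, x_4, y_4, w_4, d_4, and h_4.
x_1 = 8.5
z_1 = 8.5
h_1 = 6.5
x_2 = 5
y_2 = 6
z_2 = 6.5
w_2 = 3.5
h_2 = 2.5
x_3 = 8.5
y_3 = 10
z_3 = 2.5
w_3 = 4.5
h_3 = 3
x_4 = 11
y_4 = 4
w_4 = 4.5
d_4 = 5
h_4 = 7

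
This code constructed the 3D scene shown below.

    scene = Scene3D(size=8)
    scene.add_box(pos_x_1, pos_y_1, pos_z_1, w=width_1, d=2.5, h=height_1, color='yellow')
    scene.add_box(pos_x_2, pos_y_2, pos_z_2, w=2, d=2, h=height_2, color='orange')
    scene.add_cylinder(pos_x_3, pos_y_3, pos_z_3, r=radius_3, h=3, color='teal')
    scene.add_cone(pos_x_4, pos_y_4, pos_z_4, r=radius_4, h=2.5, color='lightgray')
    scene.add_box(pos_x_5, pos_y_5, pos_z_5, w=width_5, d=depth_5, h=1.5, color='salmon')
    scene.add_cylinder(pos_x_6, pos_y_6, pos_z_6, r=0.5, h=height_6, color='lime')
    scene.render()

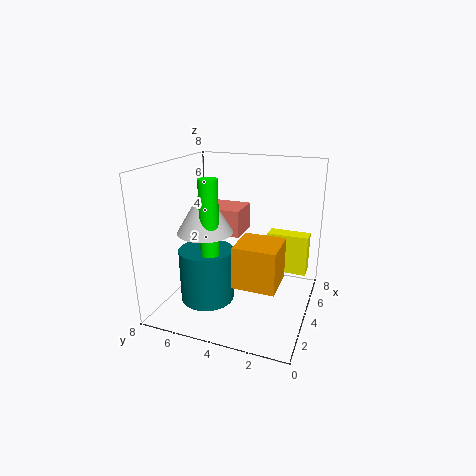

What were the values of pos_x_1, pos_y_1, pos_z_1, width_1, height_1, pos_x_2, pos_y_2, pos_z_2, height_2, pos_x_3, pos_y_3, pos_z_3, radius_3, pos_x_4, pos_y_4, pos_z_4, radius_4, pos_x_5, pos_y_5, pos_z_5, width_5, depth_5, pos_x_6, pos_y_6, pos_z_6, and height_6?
pos_x_1 = 6.5, pos_y_1 = 0.5, pos_z_1 = 1, width_1 = 1, height_1 = 2.5, pos_x_2 = 0.5, pos_y_2 = 1, pos_z_2 = 3, height_2 = 2, pos_x_3 = 3, pos_y_3 = 5.5, pos_z_3 = 0.5, radius_3 = 1.5, pos_x_4 = 3, pos_y_4 = 5.5, pos_z_4 = 4.5, radius_4 = 1.5, pos_x_5 = 4, pos_y_5 = 4, pos_z_5 = 4, width_5 = 2, depth_5 = 2.5, pos_x_6 = 2.5, pos_y_6 = 5, pos_z_6 = 3.5, height_6 = 4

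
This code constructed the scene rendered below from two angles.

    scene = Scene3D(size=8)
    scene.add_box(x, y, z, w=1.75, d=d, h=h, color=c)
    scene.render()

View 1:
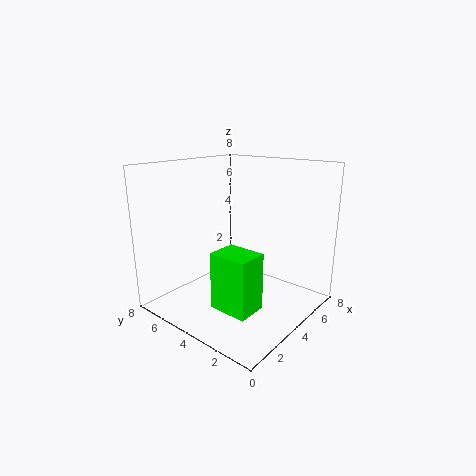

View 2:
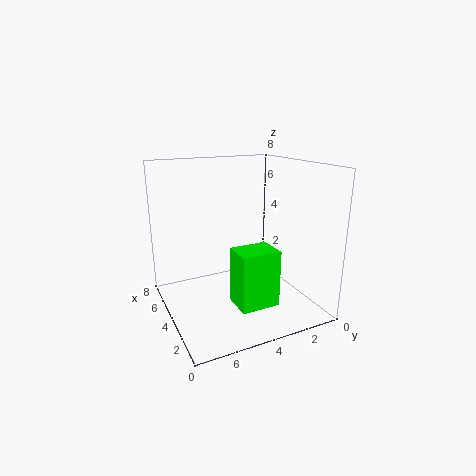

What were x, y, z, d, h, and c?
x = 2.25
y = 2.25
z = 0.25
d = 2.25
h = 3.25
c = 'lime'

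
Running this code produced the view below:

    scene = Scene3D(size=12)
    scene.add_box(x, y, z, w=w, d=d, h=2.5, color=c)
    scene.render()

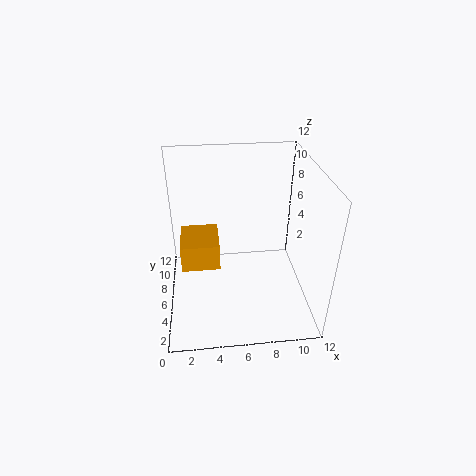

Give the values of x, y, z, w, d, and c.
x = 1; y = 7; z = 2; w = 3.5; d = 4; c = 'orange'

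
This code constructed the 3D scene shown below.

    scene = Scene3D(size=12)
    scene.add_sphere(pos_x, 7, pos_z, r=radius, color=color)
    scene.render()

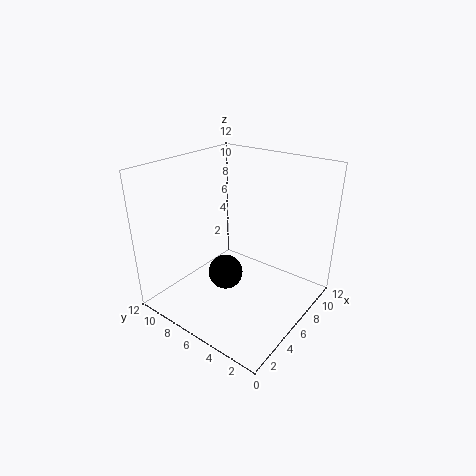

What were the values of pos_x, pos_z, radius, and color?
pos_x = 5.5; pos_z = 2.5; radius = 1.5; color = 'black'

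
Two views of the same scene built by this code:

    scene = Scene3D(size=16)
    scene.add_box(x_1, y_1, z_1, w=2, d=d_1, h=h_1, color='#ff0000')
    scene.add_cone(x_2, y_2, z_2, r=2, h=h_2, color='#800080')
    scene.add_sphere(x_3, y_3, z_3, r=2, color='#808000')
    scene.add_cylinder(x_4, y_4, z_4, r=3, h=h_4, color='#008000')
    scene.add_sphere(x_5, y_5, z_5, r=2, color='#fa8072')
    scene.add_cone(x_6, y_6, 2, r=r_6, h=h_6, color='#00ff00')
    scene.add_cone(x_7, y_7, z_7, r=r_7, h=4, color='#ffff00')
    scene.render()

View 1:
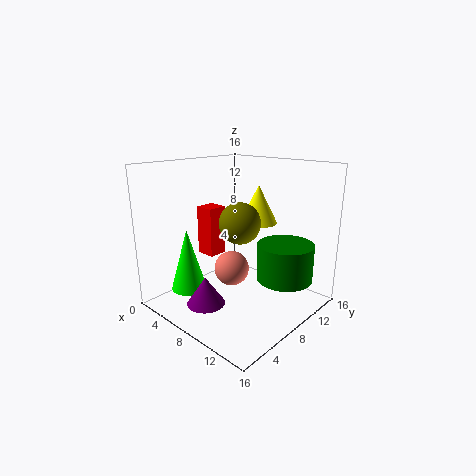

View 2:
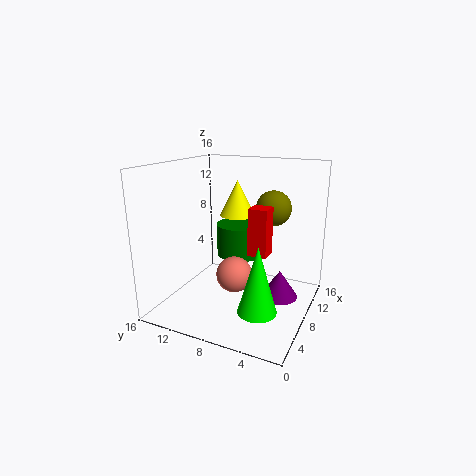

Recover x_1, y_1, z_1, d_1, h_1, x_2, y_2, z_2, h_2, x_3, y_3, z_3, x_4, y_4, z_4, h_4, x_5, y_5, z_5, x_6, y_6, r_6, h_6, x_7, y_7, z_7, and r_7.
x_1 = 6, y_1 = 4, z_1 = 7, d_1 = 2, h_1 = 5, x_2 = 8, y_2 = 3, z_2 = 2, h_2 = 3, x_3 = 11, y_3 = 5, z_3 = 11, x_4 = 13, y_4 = 10, z_4 = 4, h_4 = 4, x_5 = 7, y_5 = 8, z_5 = 4, x_6 = 4, y_6 = 4, r_6 = 2, h_6 = 7, x_7 = 10, y_7 = 9, z_7 = 10, r_7 = 2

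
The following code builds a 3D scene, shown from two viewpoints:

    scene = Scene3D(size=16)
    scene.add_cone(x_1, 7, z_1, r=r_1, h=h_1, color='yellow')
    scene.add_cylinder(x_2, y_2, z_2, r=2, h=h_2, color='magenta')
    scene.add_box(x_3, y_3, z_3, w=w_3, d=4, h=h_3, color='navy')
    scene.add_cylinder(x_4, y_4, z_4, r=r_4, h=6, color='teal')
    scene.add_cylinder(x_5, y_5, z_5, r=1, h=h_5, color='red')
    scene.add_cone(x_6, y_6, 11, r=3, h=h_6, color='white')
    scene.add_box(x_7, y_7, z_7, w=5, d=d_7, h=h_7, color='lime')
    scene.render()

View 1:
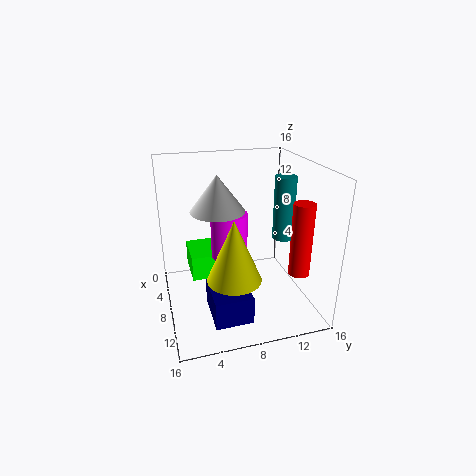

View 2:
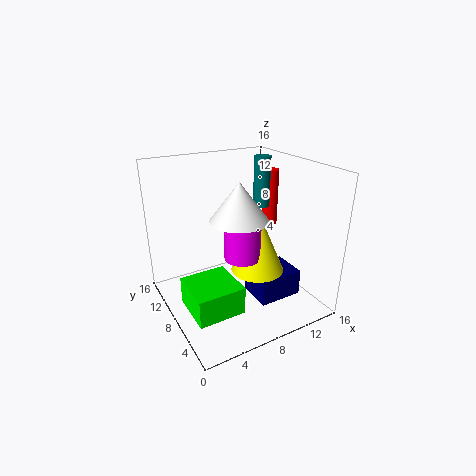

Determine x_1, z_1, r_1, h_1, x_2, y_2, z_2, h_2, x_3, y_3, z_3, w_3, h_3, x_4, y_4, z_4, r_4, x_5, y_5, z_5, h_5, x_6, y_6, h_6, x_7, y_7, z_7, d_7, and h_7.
x_1 = 10, z_1 = 4, r_1 = 3, h_1 = 7, x_2 = 8, y_2 = 7, z_2 = 6, h_2 = 5, x_3 = 9, y_3 = 4, z_3 = 1, w_3 = 5, h_3 = 3, x_4 = 13, y_4 = 11, z_4 = 10, r_4 = 1, x_5 = 15, y_5 = 12, z_5 = 7, h_5 = 7, x_6 = 7, y_6 = 6, h_6 = 4, x_7 = 1, y_7 = 3, z_7 = 2, d_7 = 5, h_7 = 3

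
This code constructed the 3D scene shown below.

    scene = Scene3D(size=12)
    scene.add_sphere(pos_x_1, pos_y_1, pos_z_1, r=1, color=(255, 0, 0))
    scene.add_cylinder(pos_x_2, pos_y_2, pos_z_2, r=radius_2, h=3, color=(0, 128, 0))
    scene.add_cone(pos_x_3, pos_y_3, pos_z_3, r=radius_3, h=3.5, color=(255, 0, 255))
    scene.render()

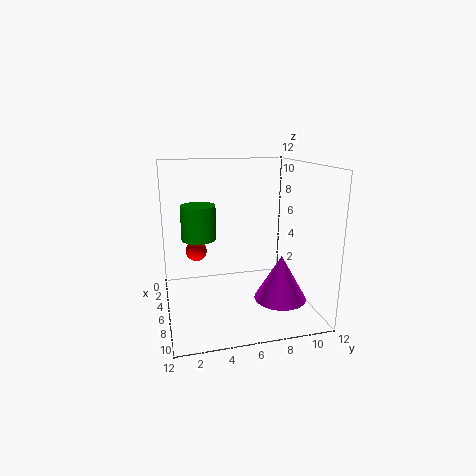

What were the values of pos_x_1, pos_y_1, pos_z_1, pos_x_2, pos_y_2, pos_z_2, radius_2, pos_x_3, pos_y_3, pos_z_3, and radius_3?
pos_x_1 = 1.5; pos_y_1 = 3; pos_z_1 = 3.5; pos_x_2 = 4; pos_y_2 = 3; pos_z_2 = 5.5; radius_2 = 1.5; pos_x_3 = 9.5; pos_y_3 = 8.5; pos_z_3 = 2; radius_3 = 2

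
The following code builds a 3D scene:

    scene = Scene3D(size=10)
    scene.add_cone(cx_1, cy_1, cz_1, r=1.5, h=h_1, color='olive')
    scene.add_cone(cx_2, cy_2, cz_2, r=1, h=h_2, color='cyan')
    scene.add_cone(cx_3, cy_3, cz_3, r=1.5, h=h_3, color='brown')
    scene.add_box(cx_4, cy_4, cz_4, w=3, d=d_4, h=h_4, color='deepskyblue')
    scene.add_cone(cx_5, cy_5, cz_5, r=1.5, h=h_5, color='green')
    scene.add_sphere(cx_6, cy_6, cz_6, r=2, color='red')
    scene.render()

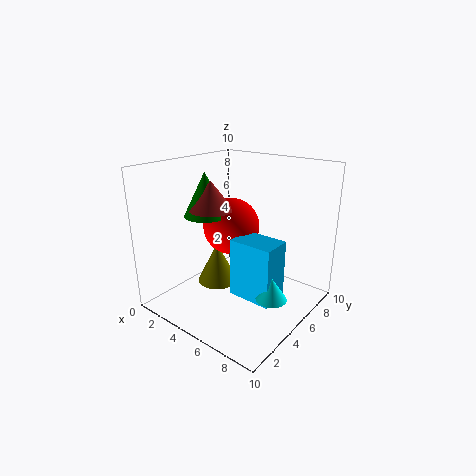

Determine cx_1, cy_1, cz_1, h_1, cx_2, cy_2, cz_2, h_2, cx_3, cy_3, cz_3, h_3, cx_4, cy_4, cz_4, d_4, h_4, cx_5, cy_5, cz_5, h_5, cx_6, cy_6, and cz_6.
cx_1 = 3; cy_1 = 5; cz_1 = 1; h_1 = 3; cx_2 = 8.5; cy_2 = 4; cz_2 = 2; h_2 = 1.5; cx_3 = 3.5; cy_3 = 4; cz_3 = 7; h_3 = 2; cx_4 = 5.5; cy_4 = 3.5; cz_4 = 1.5; d_4 = 2; h_4 = 4; cx_5 = 3; cy_5 = 4; cz_5 = 6.5; h_5 = 3; cx_6 = 4; cy_6 = 5.5; cz_6 = 5.5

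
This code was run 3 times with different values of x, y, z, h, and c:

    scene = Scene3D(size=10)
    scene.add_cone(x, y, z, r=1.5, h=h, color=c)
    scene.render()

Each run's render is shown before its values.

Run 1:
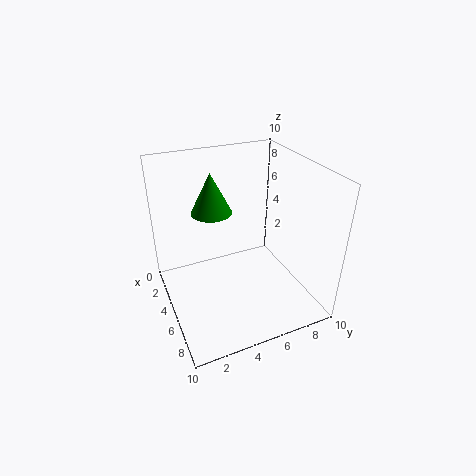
x = 2.5
y = 4
z = 6
h = 3
c = 'green'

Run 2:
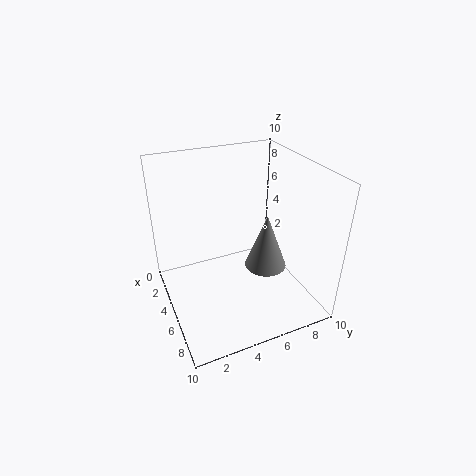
x = 5.5
y = 7
z = 2.5
h = 4
c = 'gray'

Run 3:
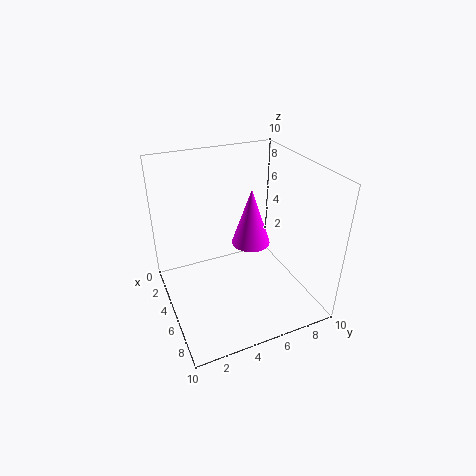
x = 3
y = 7
z = 3
h = 4.5
c = 'magenta'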